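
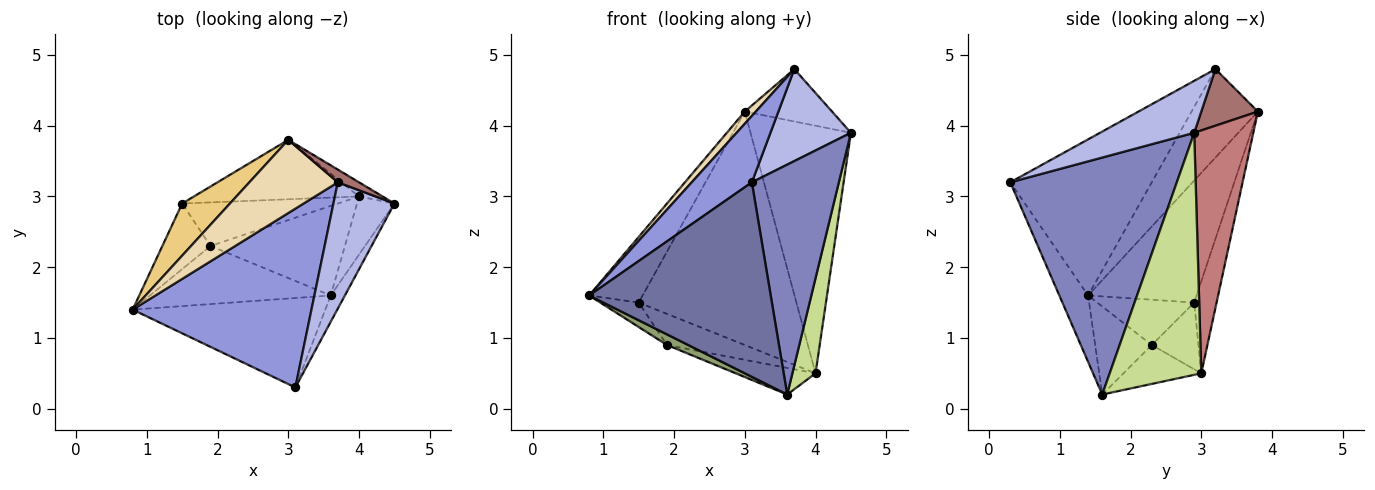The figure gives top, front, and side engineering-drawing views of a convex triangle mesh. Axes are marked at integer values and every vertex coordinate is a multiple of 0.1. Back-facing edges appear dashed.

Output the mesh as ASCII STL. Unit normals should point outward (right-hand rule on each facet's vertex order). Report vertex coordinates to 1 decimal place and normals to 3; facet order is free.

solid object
 facet normal -0.142 -0.899 -0.413
  outer loop
   vertex 3.6 1.6 0.2
   vertex 3.1 0.3 3.2
   vertex 0.8 1.4 1.6
  endloop
 endfacet
 facet normal 0.885 -0.462 -0.053
  outer loop
   vertex 3.6 1.6 0.2
   vertex 4.5 2.9 3.9
   vertex 3.1 0.3 3.2
  endloop
 endfacet
 facet normal -0.633 -0.269 0.725
  outer loop
   vertex 3.7 3.2 4.8
   vertex 0.8 1.4 1.6
   vertex 3.1 0.3 3.2
  endloop
 endfacet
 facet normal 0.567 -0.485 0.666
  outer loop
   vertex 3.7 3.2 4.8
   vertex 3.1 0.3 3.2
   vertex 4.5 2.9 3.9
  endloop
 endfacet
 facet normal -0.432 -0.162 -0.887
  outer loop
   vertex 1.9 2.3 0.9
   vertex 3.6 1.6 0.2
   vertex 0.8 1.4 1.6
  endloop
 endfacet
 facet normal -0.661 0.262 -0.703
  outer loop
   vertex 1.9 2.3 0.9
   vertex 0.8 1.4 1.6
   vertex 1.5 2.9 1.5
  endloop
 endfacet
 facet normal 0.959 -0.242 -0.148
  outer loop
   vertex 4.0 3.0 0.5
   vertex 4.5 2.9 3.9
   vertex 3.6 1.6 0.2
  endloop
 endfacet
 facet normal -0.267 0.274 -0.924
  outer loop
   vertex 4.0 3.0 0.5
   vertex 3.6 1.6 0.2
   vertex 1.9 2.3 0.9
  endloop
 endfacet
 facet normal -0.329 0.549 -0.768
  outer loop
   vertex 4.0 3.0 0.5
   vertex 1.9 2.3 0.9
   vertex 1.5 2.9 1.5
  endloop
 endfacet
 facet normal -0.136 0.960 -0.244
  outer loop
   vertex 3.0 3.8 4.2
   vertex 4.0 3.0 0.5
   vertex 1.5 2.9 1.5
  endloop
 endfacet
 facet normal -0.846 0.417 0.331
  outer loop
   vertex 3.0 3.8 4.2
   vertex 1.5 2.9 1.5
   vertex 0.8 1.4 1.6
  endloop
 endfacet
 facet normal -0.702 -0.117 0.702
  outer loop
   vertex 3.0 3.8 4.2
   vertex 0.8 1.4 1.6
   vertex 3.7 3.2 4.8
  endloop
 endfacet
 facet normal 0.533 0.822 0.200
  outer loop
   vertex 3.0 3.8 4.2
   vertex 3.7 3.2 4.8
   vertex 4.5 2.9 3.9
  endloop
 endfacet
 facet normal 0.507 0.861 -0.049
  outer loop
   vertex 3.0 3.8 4.2
   vertex 4.5 2.9 3.9
   vertex 4.0 3.0 0.5
  endloop
 endfacet
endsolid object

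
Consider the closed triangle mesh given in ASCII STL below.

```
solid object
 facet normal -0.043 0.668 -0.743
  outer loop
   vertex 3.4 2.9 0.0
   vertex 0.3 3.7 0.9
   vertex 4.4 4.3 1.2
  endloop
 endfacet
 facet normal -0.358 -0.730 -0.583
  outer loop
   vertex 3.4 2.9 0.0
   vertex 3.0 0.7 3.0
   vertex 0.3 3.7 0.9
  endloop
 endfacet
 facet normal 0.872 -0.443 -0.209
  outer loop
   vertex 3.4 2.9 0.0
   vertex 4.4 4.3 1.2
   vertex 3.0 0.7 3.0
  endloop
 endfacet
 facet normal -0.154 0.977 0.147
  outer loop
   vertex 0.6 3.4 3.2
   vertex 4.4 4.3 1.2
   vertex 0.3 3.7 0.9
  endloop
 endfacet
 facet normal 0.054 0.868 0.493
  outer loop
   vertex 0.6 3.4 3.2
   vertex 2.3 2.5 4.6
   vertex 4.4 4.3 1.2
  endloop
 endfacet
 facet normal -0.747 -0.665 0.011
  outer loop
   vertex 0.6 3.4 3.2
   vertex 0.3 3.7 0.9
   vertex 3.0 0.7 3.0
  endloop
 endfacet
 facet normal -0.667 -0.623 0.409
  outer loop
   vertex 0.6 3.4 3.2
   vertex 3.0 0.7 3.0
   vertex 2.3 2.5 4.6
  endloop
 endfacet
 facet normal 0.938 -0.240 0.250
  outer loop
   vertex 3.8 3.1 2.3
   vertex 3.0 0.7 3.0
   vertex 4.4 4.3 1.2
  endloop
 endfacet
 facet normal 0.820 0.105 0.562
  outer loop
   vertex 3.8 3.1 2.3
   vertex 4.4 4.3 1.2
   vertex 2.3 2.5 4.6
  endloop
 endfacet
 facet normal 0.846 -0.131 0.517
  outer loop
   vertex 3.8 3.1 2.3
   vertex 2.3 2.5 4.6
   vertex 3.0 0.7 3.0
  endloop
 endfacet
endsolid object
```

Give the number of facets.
10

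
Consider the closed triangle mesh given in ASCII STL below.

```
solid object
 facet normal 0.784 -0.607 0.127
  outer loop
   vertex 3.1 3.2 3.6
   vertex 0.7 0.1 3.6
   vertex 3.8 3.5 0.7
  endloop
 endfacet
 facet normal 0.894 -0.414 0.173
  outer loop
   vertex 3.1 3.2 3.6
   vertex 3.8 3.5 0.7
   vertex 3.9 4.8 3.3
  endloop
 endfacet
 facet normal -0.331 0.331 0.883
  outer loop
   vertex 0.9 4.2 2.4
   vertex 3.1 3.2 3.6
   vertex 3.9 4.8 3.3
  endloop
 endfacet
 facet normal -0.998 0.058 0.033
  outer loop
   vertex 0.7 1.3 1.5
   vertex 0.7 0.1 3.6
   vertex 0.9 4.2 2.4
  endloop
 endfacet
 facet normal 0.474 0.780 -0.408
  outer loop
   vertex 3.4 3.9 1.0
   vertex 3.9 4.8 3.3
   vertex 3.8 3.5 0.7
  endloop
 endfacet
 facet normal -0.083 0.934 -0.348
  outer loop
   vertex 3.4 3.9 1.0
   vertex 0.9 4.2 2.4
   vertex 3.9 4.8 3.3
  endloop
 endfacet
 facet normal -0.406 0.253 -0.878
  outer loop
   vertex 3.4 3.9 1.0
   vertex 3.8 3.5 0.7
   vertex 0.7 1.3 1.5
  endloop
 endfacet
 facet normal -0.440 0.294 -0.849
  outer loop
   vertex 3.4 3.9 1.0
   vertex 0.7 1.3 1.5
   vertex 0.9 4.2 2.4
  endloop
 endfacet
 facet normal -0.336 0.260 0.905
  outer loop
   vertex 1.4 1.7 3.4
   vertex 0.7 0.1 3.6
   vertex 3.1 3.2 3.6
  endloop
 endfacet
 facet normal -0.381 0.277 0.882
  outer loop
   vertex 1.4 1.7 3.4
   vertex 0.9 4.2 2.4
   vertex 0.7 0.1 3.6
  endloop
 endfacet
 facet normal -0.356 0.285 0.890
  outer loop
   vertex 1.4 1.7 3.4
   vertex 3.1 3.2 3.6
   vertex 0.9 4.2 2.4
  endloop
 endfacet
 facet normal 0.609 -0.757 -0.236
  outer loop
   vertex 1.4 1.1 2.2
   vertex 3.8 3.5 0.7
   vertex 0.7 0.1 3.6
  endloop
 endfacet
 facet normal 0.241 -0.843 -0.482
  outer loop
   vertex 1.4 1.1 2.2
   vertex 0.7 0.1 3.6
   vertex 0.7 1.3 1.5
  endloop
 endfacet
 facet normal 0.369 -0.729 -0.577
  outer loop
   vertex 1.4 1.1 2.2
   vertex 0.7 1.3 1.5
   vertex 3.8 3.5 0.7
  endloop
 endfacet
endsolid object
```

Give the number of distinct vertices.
9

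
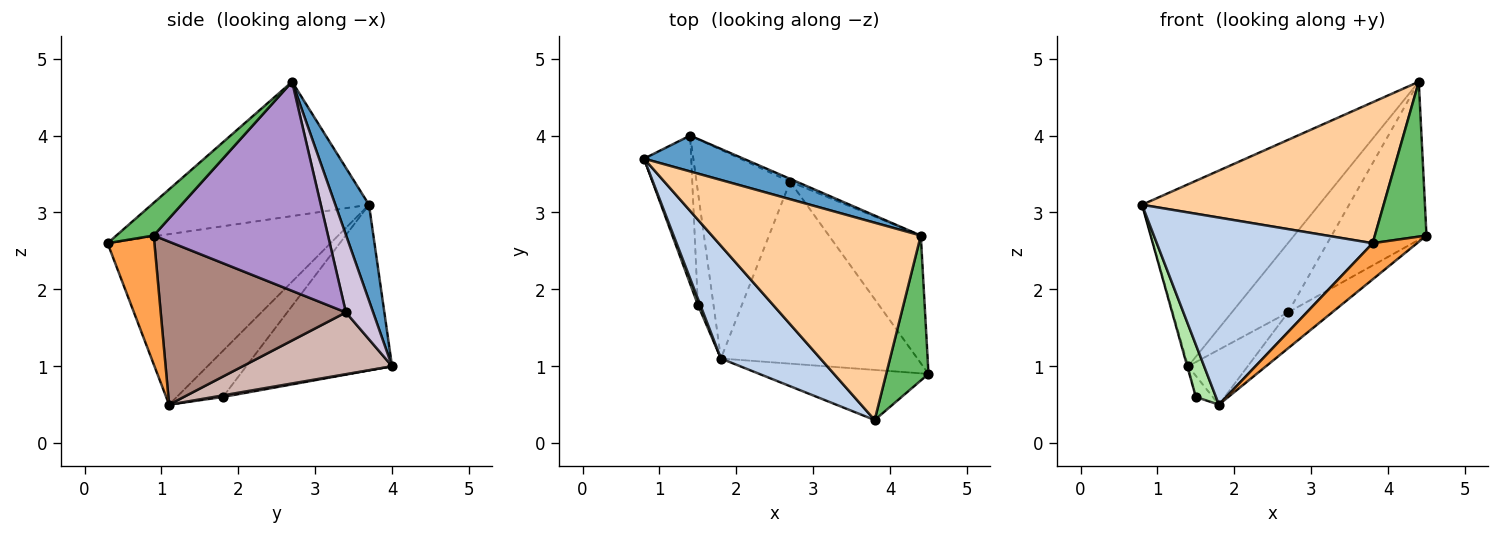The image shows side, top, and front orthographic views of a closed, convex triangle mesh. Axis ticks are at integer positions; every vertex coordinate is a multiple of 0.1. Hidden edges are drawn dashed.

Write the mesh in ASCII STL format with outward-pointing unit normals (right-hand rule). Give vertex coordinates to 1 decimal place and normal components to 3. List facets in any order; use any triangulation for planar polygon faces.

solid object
 facet normal 0.183 0.964 0.190
  outer loop
   vertex 4.4 2.7 4.7
   vertex 1.4 4.0 1.0
   vertex 0.8 3.7 3.1
  endloop
 endfacet
 facet normal -0.663 -0.641 0.387
  outer loop
   vertex 3.8 0.3 2.6
   vertex 0.8 3.7 3.1
   vertex 1.8 1.1 0.5
  endloop
 endfacet
 facet normal 0.525 -0.498 -0.690
  outer loop
   vertex 3.8 0.3 2.6
   vertex 1.8 1.1 0.5
   vertex 4.5 0.9 2.7
  endloop
 endfacet
 facet normal -0.464 -0.515 0.721
  outer loop
   vertex 3.8 0.3 2.6
   vertex 4.4 2.7 4.7
   vertex 0.8 3.7 3.1
  endloop
 endfacet
 facet normal 0.467 -0.646 0.604
  outer loop
   vertex 3.8 0.3 2.6
   vertex 4.5 0.9 2.7
   vertex 4.4 2.7 4.7
  endloop
 endfacet
 facet normal -0.916 -0.399 0.047
  outer loop
   vertex 1.5 1.8 0.6
   vertex 1.8 1.1 0.5
   vertex 0.8 3.7 3.1
  endloop
 endfacet
 facet normal -0.962 0.006 -0.274
  outer loop
   vertex 1.5 1.8 0.6
   vertex 0.8 3.7 3.1
   vertex 1.4 4.0 1.0
  endloop
 endfacet
 facet normal 0.099 0.182 -0.978
  outer loop
   vertex 1.5 1.8 0.6
   vertex 1.4 4.0 1.0
   vertex 1.8 1.1 0.5
  endloop
 endfacet
 facet normal 0.819 0.446 -0.360
  outer loop
   vertex 2.7 3.4 1.7
   vertex 4.4 2.7 4.7
   vertex 4.5 0.9 2.7
  endloop
 endfacet
 facet normal 0.435 0.900 -0.037
  outer loop
   vertex 2.7 3.4 1.7
   vertex 1.4 4.0 1.0
   vertex 4.4 2.7 4.7
  endloop
 endfacet
 facet normal 0.631 0.150 -0.761
  outer loop
   vertex 2.7 3.4 1.7
   vertex 4.5 0.9 2.7
   vertex 1.8 1.1 0.5
  endloop
 endfacet
 facet normal 0.538 0.215 -0.815
  outer loop
   vertex 2.7 3.4 1.7
   vertex 1.8 1.1 0.5
   vertex 1.4 4.0 1.0
  endloop
 endfacet
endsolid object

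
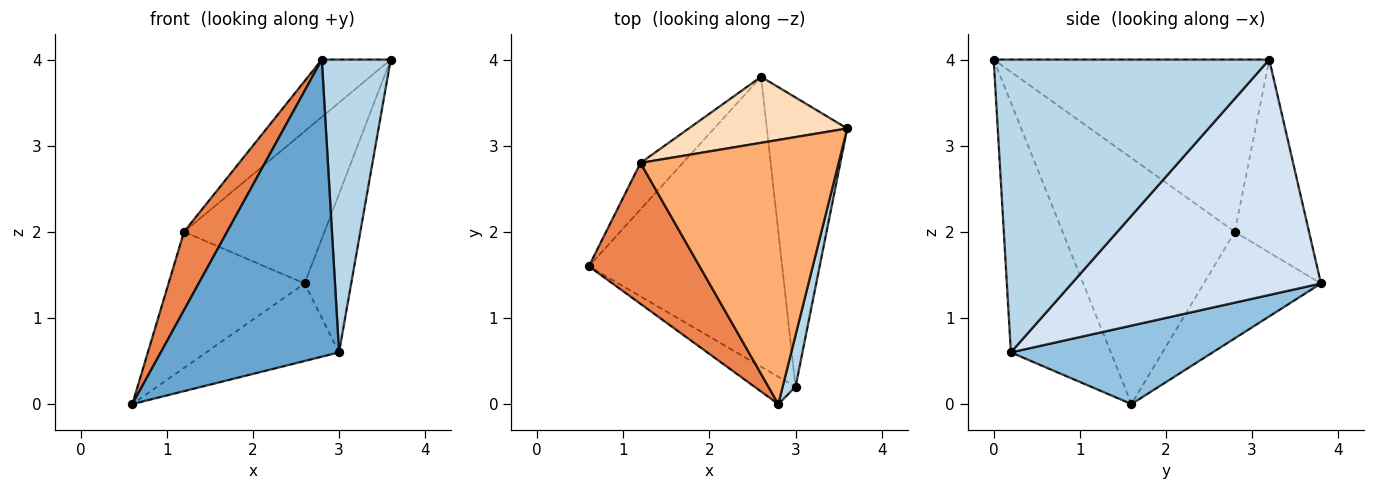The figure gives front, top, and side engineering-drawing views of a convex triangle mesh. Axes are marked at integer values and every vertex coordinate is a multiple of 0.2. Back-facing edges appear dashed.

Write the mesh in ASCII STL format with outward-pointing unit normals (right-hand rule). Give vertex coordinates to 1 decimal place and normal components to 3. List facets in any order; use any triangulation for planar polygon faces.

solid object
 facet normal -0.487 -0.870 -0.080
  outer loop
   vertex 3.0 0.2 0.6
   vertex 2.8 0.0 4.0
   vertex 0.6 1.6 0.0
  endloop
 endfacet
 facet normal 0.365 0.240 -0.899
  outer loop
   vertex 3.0 0.2 0.6
   vertex 0.6 1.6 0.0
   vertex 2.6 3.8 1.4
  endloop
 endfacet
 facet normal 0.969 -0.242 0.043
  outer loop
   vertex 3.0 0.2 0.6
   vertex 3.6 3.2 4.0
   vertex 2.8 0.0 4.0
  endloop
 endfacet
 facet normal 0.932 0.174 -0.318
  outer loop
   vertex 3.0 0.2 0.6
   vertex 2.6 3.8 1.4
   vertex 3.6 3.2 4.0
  endloop
 endfacet
 facet normal -0.889 -0.222 0.400
  outer loop
   vertex 1.2 2.8 2.0
   vertex 0.6 1.6 0.0
   vertex 2.8 0.0 4.0
  endloop
 endfacet
 facet normal -0.648 0.162 0.745
  outer loop
   vertex 1.2 2.8 2.0
   vertex 2.8 0.0 4.0
   vertex 3.6 3.2 4.0
  endloop
 endfacet
 facet normal -0.632 0.734 -0.251
  outer loop
   vertex 1.2 2.8 2.0
   vertex 2.6 3.8 1.4
   vertex 0.6 1.6 0.0
  endloop
 endfacet
 facet normal -0.436 0.826 0.358
  outer loop
   vertex 1.2 2.8 2.0
   vertex 3.6 3.2 4.0
   vertex 2.6 3.8 1.4
  endloop
 endfacet
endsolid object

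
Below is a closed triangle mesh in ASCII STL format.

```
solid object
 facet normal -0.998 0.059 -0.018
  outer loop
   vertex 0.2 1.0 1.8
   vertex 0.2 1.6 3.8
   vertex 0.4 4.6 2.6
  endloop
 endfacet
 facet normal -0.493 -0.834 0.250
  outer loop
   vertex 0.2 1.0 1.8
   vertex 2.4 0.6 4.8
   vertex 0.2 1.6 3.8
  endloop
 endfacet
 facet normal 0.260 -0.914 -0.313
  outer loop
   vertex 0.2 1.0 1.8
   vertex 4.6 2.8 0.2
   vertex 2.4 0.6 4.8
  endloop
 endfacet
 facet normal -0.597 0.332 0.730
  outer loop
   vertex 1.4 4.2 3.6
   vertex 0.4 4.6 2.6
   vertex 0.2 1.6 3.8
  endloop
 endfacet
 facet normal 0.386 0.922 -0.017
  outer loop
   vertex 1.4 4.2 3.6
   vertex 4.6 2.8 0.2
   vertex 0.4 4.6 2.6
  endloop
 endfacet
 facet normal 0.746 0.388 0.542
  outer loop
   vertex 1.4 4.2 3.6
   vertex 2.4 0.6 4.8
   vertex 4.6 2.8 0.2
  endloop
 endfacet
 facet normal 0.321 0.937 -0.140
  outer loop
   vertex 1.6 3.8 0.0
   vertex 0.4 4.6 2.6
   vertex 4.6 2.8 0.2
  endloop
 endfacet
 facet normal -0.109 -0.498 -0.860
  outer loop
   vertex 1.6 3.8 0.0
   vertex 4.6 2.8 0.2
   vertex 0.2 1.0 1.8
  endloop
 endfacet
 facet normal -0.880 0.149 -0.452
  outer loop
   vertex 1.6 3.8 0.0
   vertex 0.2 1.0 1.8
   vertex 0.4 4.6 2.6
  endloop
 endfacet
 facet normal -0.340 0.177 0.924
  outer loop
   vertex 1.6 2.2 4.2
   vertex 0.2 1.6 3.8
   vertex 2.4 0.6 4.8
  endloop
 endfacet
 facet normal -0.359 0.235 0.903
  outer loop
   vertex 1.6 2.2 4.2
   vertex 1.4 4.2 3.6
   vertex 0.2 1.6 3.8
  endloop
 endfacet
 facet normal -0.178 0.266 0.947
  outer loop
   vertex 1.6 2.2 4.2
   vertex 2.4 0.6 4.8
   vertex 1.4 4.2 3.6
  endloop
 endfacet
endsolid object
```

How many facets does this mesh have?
12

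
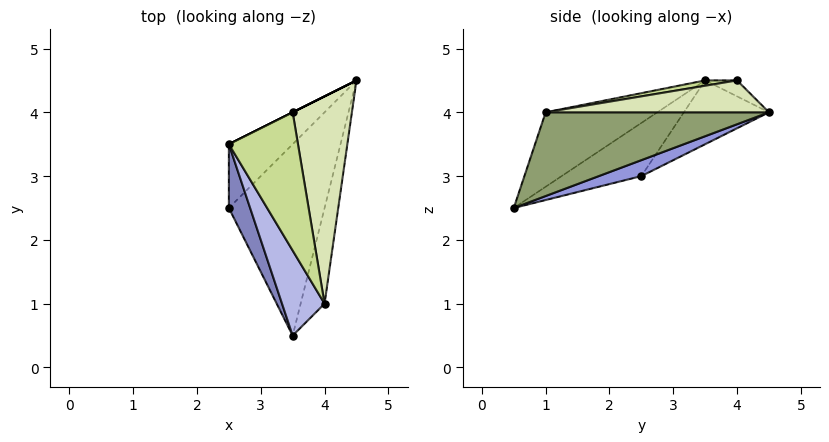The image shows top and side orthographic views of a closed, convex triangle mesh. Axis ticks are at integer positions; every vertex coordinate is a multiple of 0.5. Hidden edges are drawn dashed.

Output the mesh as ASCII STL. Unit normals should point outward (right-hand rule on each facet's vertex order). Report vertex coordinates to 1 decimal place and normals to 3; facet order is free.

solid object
 facet normal -0.485 0.728 -0.485
  outer loop
   vertex 2.5 2.5 3.0
   vertex 2.5 3.5 4.5
   vertex 4.5 4.5 4.0
  endloop
 endfacet
 facet normal -0.811 -0.487 0.324
  outer loop
   vertex 2.5 2.5 3.0
   vertex 3.5 0.5 2.5
   vertex 2.5 3.5 4.5
  endloop
 endfacet
 facet normal 0.156 0.312 -0.937
  outer loop
   vertex 2.5 2.5 3.0
   vertex 4.5 4.5 4.0
   vertex 3.5 0.5 2.5
  endloop
 endfacet
 facet normal -0.738 -0.527 0.422
  outer loop
   vertex 4.0 1.0 4.0
   vertex 2.5 3.5 4.5
   vertex 3.5 0.5 2.5
  endloop
 endfacet
 facet normal 0.953 -0.136 -0.272
  outer loop
   vertex 4.0 1.0 4.0
   vertex 3.5 0.5 2.5
   vertex 4.5 4.5 4.0
  endloop
 endfacet
 facet normal -0.447 0.894 0.000
  outer loop
   vertex 3.5 4.0 4.5
   vertex 4.5 4.5 4.0
   vertex 2.5 3.5 4.5
  endloop
 endfacet
 facet normal 0.076 -0.152 0.986
  outer loop
   vertex 3.5 4.0 4.5
   vertex 2.5 3.5 4.5
   vertex 4.0 1.0 4.0
  endloop
 endfacet
 facet normal 0.473 -0.068 0.878
  outer loop
   vertex 3.5 4.0 4.5
   vertex 4.0 1.0 4.0
   vertex 4.5 4.5 4.0
  endloop
 endfacet
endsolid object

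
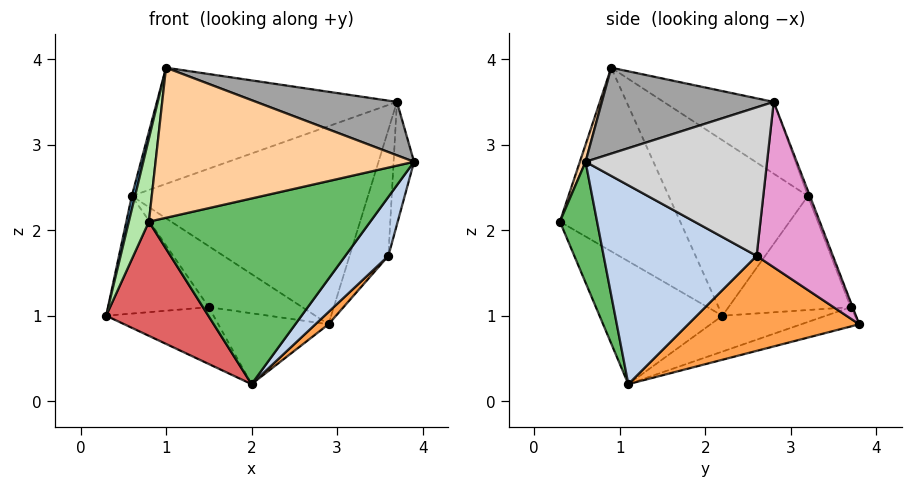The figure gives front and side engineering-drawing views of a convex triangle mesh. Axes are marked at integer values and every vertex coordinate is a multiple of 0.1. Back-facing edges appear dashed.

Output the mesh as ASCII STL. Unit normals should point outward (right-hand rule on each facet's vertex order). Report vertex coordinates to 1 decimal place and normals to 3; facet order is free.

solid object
 facet normal -0.974 -0.023 0.225
  outer loop
   vertex 0.6 3.2 2.4
   vertex 0.3 2.2 1.0
   vertex 1.0 0.9 3.9
  endloop
 endfacet
 facet normal 0.768 -0.216 -0.603
  outer loop
   vertex 3.6 2.6 1.7
   vertex 3.9 0.6 2.8
   vertex 2.0 1.1 0.2
  endloop
 endfacet
 facet normal 0.710 -0.054 -0.703
  outer loop
   vertex 3.6 2.6 1.7
   vertex 2.0 1.1 0.2
   vertex 2.9 3.8 0.9
  endloop
 endfacet
 facet normal 0.021 -0.949 0.314
  outer loop
   vertex 0.8 0.3 2.1
   vertex 3.9 0.6 2.8
   vertex 1.0 0.9 3.9
  endloop
 endfacet
 facet normal 0.158 -0.942 -0.297
  outer loop
   vertex 0.8 0.3 2.1
   vertex 2.0 1.1 0.2
   vertex 3.9 0.6 2.8
  endloop
 endfacet
 facet normal -0.973 -0.162 0.162
  outer loop
   vertex 0.8 0.3 2.1
   vertex 1.0 0.9 3.9
   vertex 0.3 2.2 1.0
  endloop
 endfacet
 facet normal -0.614 -0.510 -0.602
  outer loop
   vertex 0.8 0.3 2.1
   vertex 0.3 2.2 1.0
   vertex 2.0 1.1 0.2
  endloop
 endfacet
 facet normal -0.741 0.611 -0.278
  outer loop
   vertex 1.5 3.7 1.1
   vertex 0.3 2.2 1.0
   vertex 0.6 3.2 2.4
  endloop
 endfacet
 facet normal -0.017 0.937 0.349
  outer loop
   vertex 1.5 3.7 1.1
   vertex 0.6 3.2 2.4
   vertex 2.9 3.8 0.9
  endloop
 endfacet
 facet normal -0.261 0.271 -0.927
  outer loop
   vertex 1.5 3.7 1.1
   vertex 2.0 1.1 0.2
   vertex 0.3 2.2 1.0
  endloop
 endfacet
 facet normal -0.156 0.296 -0.942
  outer loop
   vertex 1.5 3.7 1.1
   vertex 2.9 3.8 0.9
   vertex 2.0 1.1 0.2
  endloop
 endfacet
 facet normal -0.008 0.933 0.361
  outer loop
   vertex 3.7 2.8 3.5
   vertex 2.9 3.8 0.9
   vertex 0.6 3.2 2.4
  endloop
 endfacet
 facet normal 0.887 0.451 -0.099
  outer loop
   vertex 3.7 2.8 3.5
   vertex 3.6 2.6 1.7
   vertex 2.9 3.8 0.9
  endloop
 endfacet
 facet normal -0.231 0.503 0.833
  outer loop
   vertex 3.7 2.8 3.5
   vertex 0.6 3.2 2.4
   vertex 1.0 0.9 3.9
  endloop
 endfacet
 facet normal 0.319 -0.261 0.911
  outer loop
   vertex 3.7 2.8 3.5
   vertex 1.0 0.9 3.9
   vertex 3.9 0.6 2.8
  endloop
 endfacet
 facet normal 0.991 0.112 -0.067
  outer loop
   vertex 3.7 2.8 3.5
   vertex 3.9 0.6 2.8
   vertex 3.6 2.6 1.7
  endloop
 endfacet
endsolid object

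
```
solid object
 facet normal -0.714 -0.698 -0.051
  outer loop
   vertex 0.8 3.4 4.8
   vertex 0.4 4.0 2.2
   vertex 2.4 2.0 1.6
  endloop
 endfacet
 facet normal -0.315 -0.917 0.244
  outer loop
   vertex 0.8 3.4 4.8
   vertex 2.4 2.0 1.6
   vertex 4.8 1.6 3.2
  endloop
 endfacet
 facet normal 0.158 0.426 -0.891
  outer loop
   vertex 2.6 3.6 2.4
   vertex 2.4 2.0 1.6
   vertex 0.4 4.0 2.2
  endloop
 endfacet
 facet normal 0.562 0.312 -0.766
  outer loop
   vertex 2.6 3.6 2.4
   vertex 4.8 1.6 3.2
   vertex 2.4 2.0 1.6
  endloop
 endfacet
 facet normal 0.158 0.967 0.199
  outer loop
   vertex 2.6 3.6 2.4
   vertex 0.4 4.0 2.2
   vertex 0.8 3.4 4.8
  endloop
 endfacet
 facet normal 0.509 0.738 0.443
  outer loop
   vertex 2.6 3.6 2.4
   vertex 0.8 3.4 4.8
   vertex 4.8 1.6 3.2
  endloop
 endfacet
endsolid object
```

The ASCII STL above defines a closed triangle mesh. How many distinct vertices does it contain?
5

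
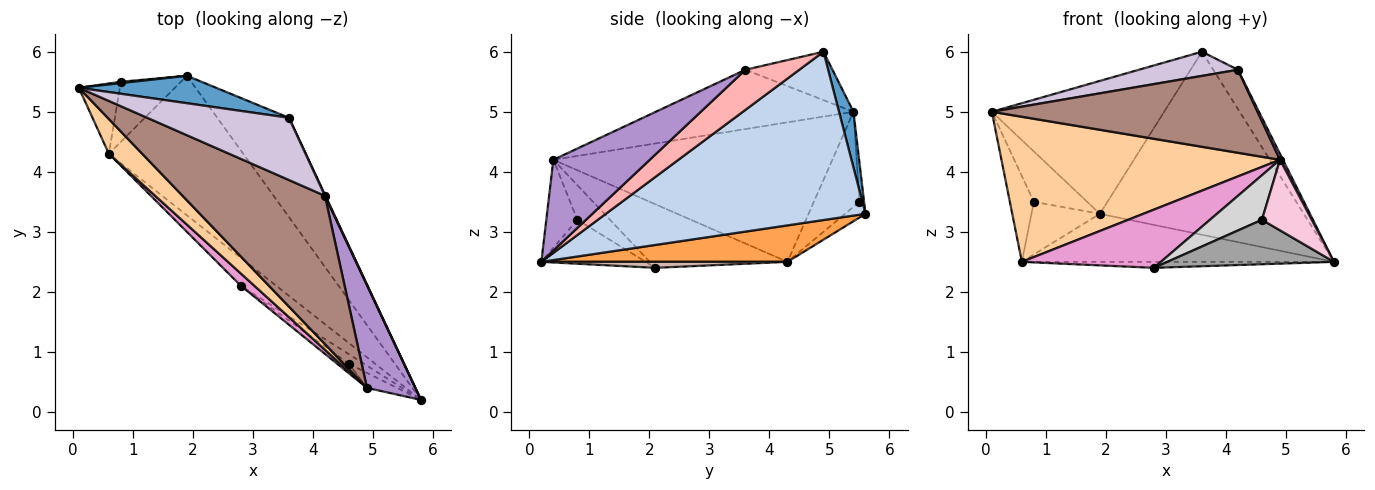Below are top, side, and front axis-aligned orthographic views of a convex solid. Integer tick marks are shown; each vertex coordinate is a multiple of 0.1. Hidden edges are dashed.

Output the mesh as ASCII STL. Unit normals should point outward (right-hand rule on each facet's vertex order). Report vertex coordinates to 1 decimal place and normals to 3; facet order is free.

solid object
 facet normal 0.082 0.976 0.202
  outer loop
   vertex 1.9 5.6 3.3
   vertex 0.1 5.4 5.0
   vertex 3.6 4.9 6.0
  endloop
 endfacet
 facet normal 0.746 0.586 -0.318
  outer loop
   vertex 1.9 5.6 3.3
   vertex 3.6 4.9 6.0
   vertex 5.8 0.2 2.5
  endloop
 endfacet
 facet normal 0.248 0.315 -0.916
  outer loop
   vertex 0.6 4.3 2.5
   vertex 1.9 5.6 3.3
   vertex 5.8 0.2 2.5
  endloop
 endfacet
 facet normal -0.698 -0.697 0.167
  outer loop
   vertex 4.9 0.4 4.2
   vertex 0.1 5.4 5.0
   vertex 0.6 4.3 2.5
  endloop
 endfacet
 facet normal -0.086 0.996 0.026
  outer loop
   vertex 0.8 5.5 3.5
   vertex 0.1 5.4 5.0
   vertex 1.9 5.6 3.3
  endloop
 endfacet
 facet normal -0.827 0.435 -0.357
  outer loop
   vertex 0.8 5.5 3.5
   vertex 0.6 4.3 2.5
   vertex 0.1 5.4 5.0
  endloop
 endfacet
 facet normal -0.193 0.647 -0.738
  outer loop
   vertex 0.8 5.5 3.5
   vertex 1.9 5.6 3.3
   vertex 0.6 4.3 2.5
  endloop
 endfacet
 facet normal 0.909 0.417 0.012
  outer loop
   vertex 4.2 3.6 5.7
   vertex 5.8 0.2 2.5
   vertex 3.6 4.9 6.0
  endloop
 endfacet
 facet normal 0.882 -0.027 0.470
  outer loop
   vertex 4.2 3.6 5.7
   vertex 4.9 0.4 4.2
   vertex 5.8 0.2 2.5
  endloop
 endfacet
 facet normal -0.303 -0.345 0.888
  outer loop
   vertex 4.2 3.6 5.7
   vertex 3.6 4.9 6.0
   vertex 0.1 5.4 5.0
  endloop
 endfacet
 facet normal -0.342 -0.459 0.820
  outer loop
   vertex 4.2 3.6 5.7
   vertex 0.1 5.4 5.0
   vertex 4.9 0.4 4.2
  endloop
 endfacet
 facet normal 0.163 0.207 -0.965
  outer loop
   vertex 2.8 2.1 2.4
   vertex 0.6 4.3 2.5
   vertex 5.8 0.2 2.5
  endloop
 endfacet
 facet normal -0.696 -0.703 0.148
  outer loop
   vertex 2.8 2.1 2.4
   vertex 4.9 0.4 4.2
   vertex 0.6 4.3 2.5
  endloop
 endfacet
 facet normal -0.521 -0.835 -0.178
  outer loop
   vertex 4.6 0.8 3.2
   vertex 5.8 0.2 2.5
   vertex 4.9 0.4 4.2
  endloop
 endfacet
 facet normal -0.522 -0.834 -0.180
  outer loop
   vertex 4.6 0.8 3.2
   vertex 2.8 2.1 2.4
   vertex 5.8 0.2 2.5
  endloop
 endfacet
 facet normal -0.524 -0.834 -0.176
  outer loop
   vertex 4.6 0.8 3.2
   vertex 4.9 0.4 4.2
   vertex 2.8 2.1 2.4
  endloop
 endfacet
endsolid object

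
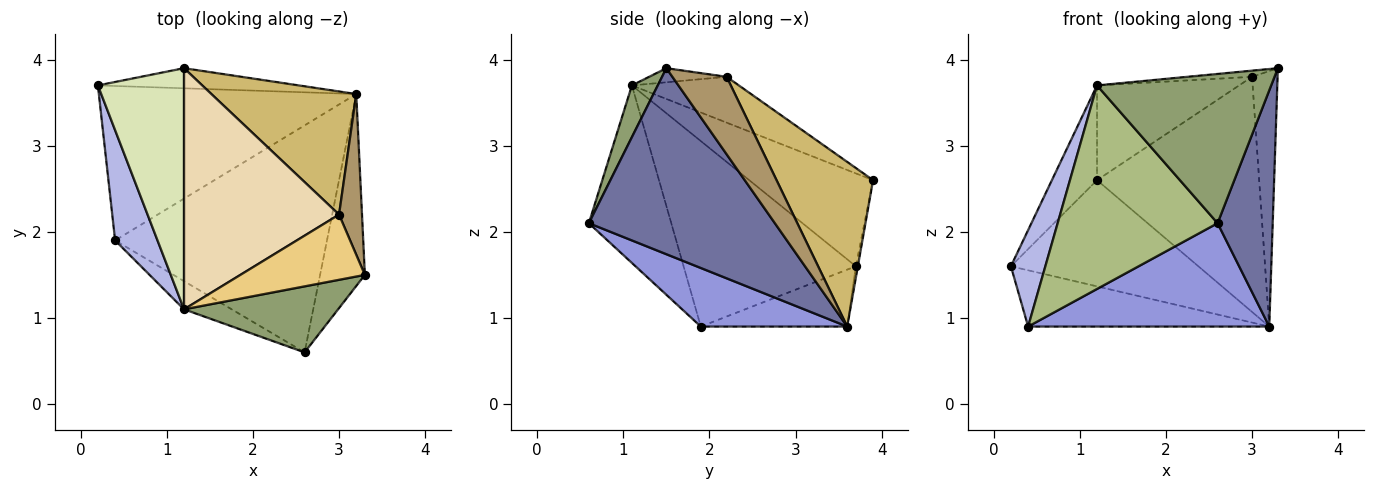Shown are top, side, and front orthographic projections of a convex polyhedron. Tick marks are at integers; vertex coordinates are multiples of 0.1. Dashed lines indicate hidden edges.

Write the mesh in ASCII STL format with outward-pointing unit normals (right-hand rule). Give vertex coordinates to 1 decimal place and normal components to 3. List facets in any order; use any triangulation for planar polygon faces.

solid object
 facet normal 0.934 -0.277 -0.225
  outer loop
   vertex 3.2 3.6 0.9
   vertex 3.3 1.5 3.9
   vertex 2.6 0.6 2.1
  endloop
 endfacet
 facet normal -0.203 0.335 -0.920
  outer loop
   vertex 3.2 3.6 0.9
   vertex 0.4 1.9 0.9
   vertex 0.2 3.7 1.6
  endloop
 endfacet
 facet normal 0.244 -0.402 -0.883
  outer loop
   vertex 3.2 3.6 0.9
   vertex 2.6 0.6 2.1
   vertex 0.4 1.9 0.9
  endloop
 endfacet
 facet normal -0.957 -0.191 0.219
  outer loop
   vertex 1.2 1.1 3.7
   vertex 0.2 3.7 1.6
   vertex 0.4 1.9 0.9
  endloop
 endfacet
 facet normal 0.134 -0.906 0.401
  outer loop
   vertex 1.2 1.1 3.7
   vertex 2.6 0.6 2.1
   vertex 3.3 1.5 3.9
  endloop
 endfacet
 facet normal -0.455 -0.882 -0.122
  outer loop
   vertex 1.2 1.1 3.7
   vertex 0.4 1.9 0.9
   vertex 2.6 0.6 2.1
  endloop
 endfacet
 facet normal -0.011 0.983 -0.186
  outer loop
   vertex 1.2 3.9 2.6
   vertex 3.2 3.6 0.9
   vertex 0.2 3.7 1.6
  endloop
 endfacet
 facet normal -0.708 0.258 0.657
  outer loop
   vertex 1.2 3.9 2.6
   vertex 0.2 3.7 1.6
   vertex 1.2 1.1 3.7
  endloop
 endfacet
 facet normal 0.874 0.411 0.259
  outer loop
   vertex 3.0 2.2 3.8
   vertex 3.3 1.5 3.9
   vertex 3.2 3.6 0.9
  endloop
 endfacet
 facet normal 0.466 0.784 0.410
  outer loop
   vertex 3.0 2.2 3.8
   vertex 3.2 3.6 0.9
   vertex 1.2 3.9 2.6
  endloop
 endfacet
 facet normal -0.112 0.093 0.989
  outer loop
   vertex 3.0 2.2 3.8
   vertex 1.2 1.1 3.7
   vertex 3.3 1.5 3.9
  endloop
 endfacet
 facet normal -0.265 0.353 0.897
  outer loop
   vertex 3.0 2.2 3.8
   vertex 1.2 3.9 2.6
   vertex 1.2 1.1 3.7
  endloop
 endfacet
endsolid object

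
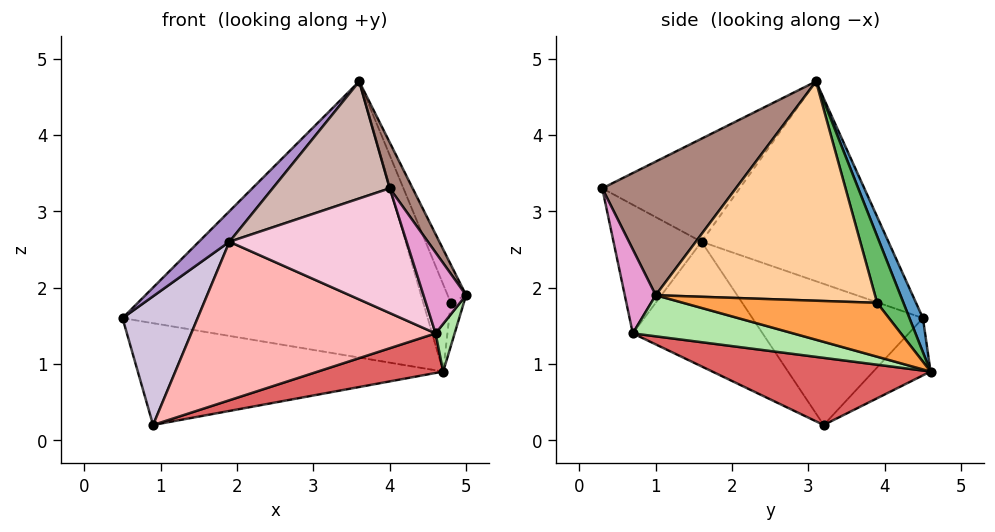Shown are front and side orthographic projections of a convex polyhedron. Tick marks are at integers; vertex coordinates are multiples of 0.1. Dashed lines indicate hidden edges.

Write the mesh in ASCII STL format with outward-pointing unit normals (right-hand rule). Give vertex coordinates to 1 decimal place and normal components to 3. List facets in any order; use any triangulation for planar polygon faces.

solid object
 facet normal 0.041 0.925 0.377
  outer loop
   vertex 3.6 3.1 4.7
   vertex 4.7 4.6 0.9
   vertex 0.5 4.5 1.6
  endloop
 endfacet
 facet normal -0.133 0.707 -0.695
  outer loop
   vertex 0.9 3.2 0.2
   vertex 0.5 4.5 1.6
   vertex 4.7 4.6 0.9
  endloop
 endfacet
 facet normal 0.996 0.067 -0.059
  outer loop
   vertex 4.8 3.9 1.8
   vertex 5.0 1.0 1.9
   vertex 4.7 4.6 0.9
  endloop
 endfacet
 facet normal 0.914 0.077 0.399
  outer loop
   vertex 4.8 3.9 1.8
   vertex 3.6 3.1 4.7
   vertex 5.0 1.0 1.9
  endloop
 endfacet
 facet normal 0.622 0.650 0.437
  outer loop
   vertex 4.8 3.9 1.8
   vertex 4.7 4.6 0.9
   vertex 3.6 3.1 4.7
  endloop
 endfacet
 facet normal 0.805 -0.096 -0.586
  outer loop
   vertex 4.6 0.7 1.4
   vertex 4.7 4.6 0.9
   vertex 5.0 1.0 1.9
  endloop
 endfacet
 facet normal 0.226 -0.130 -0.966
  outer loop
   vertex 4.6 0.7 1.4
   vertex 0.9 3.2 0.2
   vertex 4.7 4.6 0.9
  endloop
 endfacet
 facet normal -0.437 -0.822 -0.366
  outer loop
   vertex 1.9 1.6 2.6
   vertex 0.9 3.2 0.2
   vertex 4.6 0.7 1.4
  endloop
 endfacet
 facet normal -0.728 -0.119 0.675
  outer loop
   vertex 1.9 1.6 2.6
   vertex 3.6 3.1 4.7
   vertex 0.5 4.5 1.6
  endloop
 endfacet
 facet normal -0.909 -0.400 0.112
  outer loop
   vertex 1.9 1.6 2.6
   vertex 0.5 4.5 1.6
   vertex 0.9 3.2 0.2
  endloop
 endfacet
 facet normal 0.838 -0.144 0.527
  outer loop
   vertex 4.0 0.3 3.3
   vertex 5.0 1.0 1.9
   vertex 3.6 3.1 4.7
  endloop
 endfacet
 facet normal -0.517 -0.441 0.734
  outer loop
   vertex 4.0 0.3 3.3
   vertex 3.6 3.1 4.7
   vertex 1.9 1.6 2.6
  endloop
 endfacet
 facet normal 0.588 -0.809 0.015
  outer loop
   vertex 4.0 0.3 3.3
   vertex 4.6 0.7 1.4
   vertex 5.0 1.0 1.9
  endloop
 endfacet
 facet normal -0.422 -0.851 -0.313
  outer loop
   vertex 4.0 0.3 3.3
   vertex 1.9 1.6 2.6
   vertex 4.6 0.7 1.4
  endloop
 endfacet
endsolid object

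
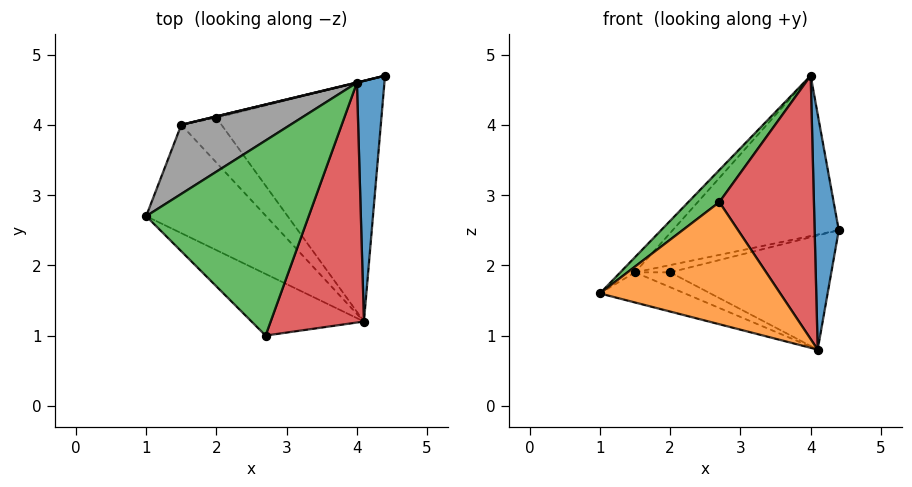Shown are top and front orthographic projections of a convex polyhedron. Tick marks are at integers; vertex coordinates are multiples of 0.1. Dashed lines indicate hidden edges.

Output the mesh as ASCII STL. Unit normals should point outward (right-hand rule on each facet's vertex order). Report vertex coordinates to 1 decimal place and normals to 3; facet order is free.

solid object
 facet normal 0.972 -0.165 0.169
  outer loop
   vertex 4.0 4.6 4.7
   vertex 4.1 1.2 0.8
   vertex 4.4 4.7 2.5
  endloop
 endfacet
 facet normal -0.481 -0.783 -0.395
  outer loop
   vertex 2.7 1.0 2.9
   vertex 1.0 2.7 1.6
   vertex 4.1 1.2 0.8
  endloop
 endfacet
 facet normal -0.676 -0.120 0.727
  outer loop
   vertex 2.7 1.0 2.9
   vertex 4.0 4.6 4.7
   vertex 1.0 2.7 1.6
  endloop
 endfacet
 facet normal 0.745 -0.494 0.449
  outer loop
   vertex 2.7 1.0 2.9
   vertex 4.1 1.2 0.8
   vertex 4.0 4.6 4.7
  endloop
 endfacet
 facet normal 0.118 0.426 -0.897
  outer loop
   vertex 2.0 4.1 1.9
   vertex 4.4 4.7 2.5
   vertex 4.1 1.2 0.8
  endloop
 endfacet
 facet normal -0.235 0.972 0.001
  outer loop
   vertex 1.5 4.0 1.9
   vertex 4.0 4.6 4.7
   vertex 4.4 4.7 2.5
  endloop
 endfacet
 facet normal -0.192 0.962 -0.192
  outer loop
   vertex 1.5 4.0 1.9
   vertex 4.4 4.7 2.5
   vertex 2.0 4.1 1.9
  endloop
 endfacet
 facet normal -0.753 0.142 0.642
  outer loop
   vertex 1.5 4.0 1.9
   vertex 1.0 2.7 1.6
   vertex 4.0 4.6 4.7
  endloop
 endfacet
 facet normal -0.118 0.266 -0.957
  outer loop
   vertex 1.5 4.0 1.9
   vertex 4.1 1.2 0.8
   vertex 1.0 2.7 1.6
  endloop
 endfacet
 facet normal -0.063 0.314 -0.947
  outer loop
   vertex 1.5 4.0 1.9
   vertex 2.0 4.1 1.9
   vertex 4.1 1.2 0.8
  endloop
 endfacet
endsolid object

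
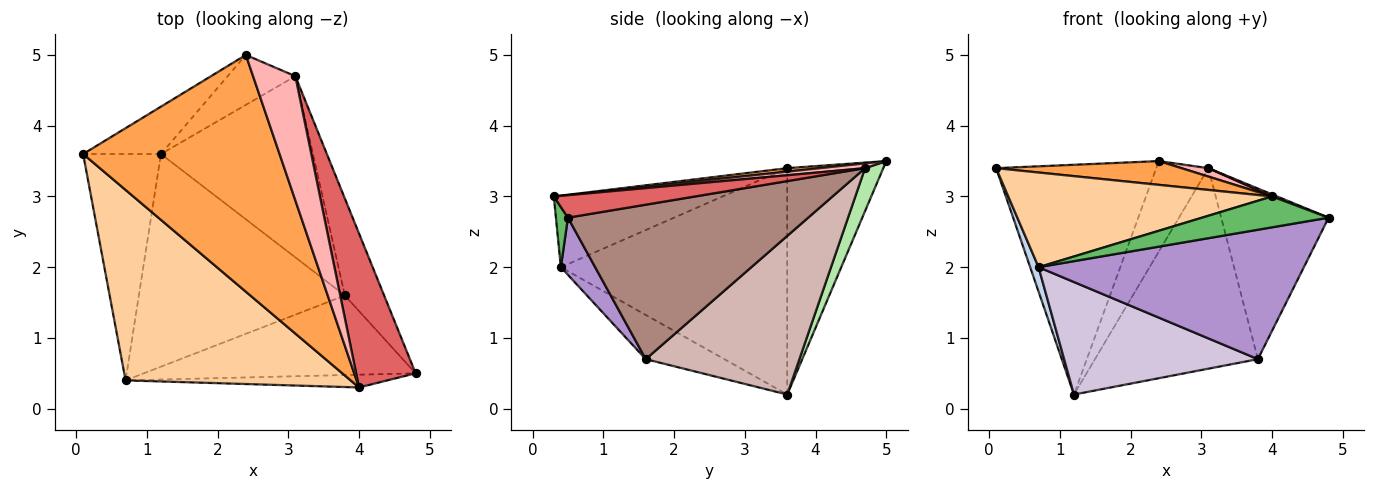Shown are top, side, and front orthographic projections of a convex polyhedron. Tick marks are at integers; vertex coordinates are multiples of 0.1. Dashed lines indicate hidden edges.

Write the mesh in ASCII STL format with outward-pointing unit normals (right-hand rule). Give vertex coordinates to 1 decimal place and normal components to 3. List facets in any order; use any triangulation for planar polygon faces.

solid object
 facet normal -0.506 0.844 -0.174
  outer loop
   vertex 1.2 3.6 0.2
   vertex 0.1 3.6 3.4
   vertex 2.4 5.0 3.5
  endloop
 endfacet
 facet normal -0.945 -0.035 -0.325
  outer loop
   vertex 0.7 0.4 2.0
   vertex 0.1 3.6 3.4
   vertex 1.2 3.6 0.2
  endloop
 endfacet
 facet normal 0.018 -0.100 0.995
  outer loop
   vertex 4.0 0.3 3.0
   vertex 2.4 5.0 3.5
   vertex 0.1 3.6 3.4
  endloop
 endfacet
 facet normal -0.274 -0.428 0.861
  outer loop
   vertex 4.0 0.3 3.0
   vertex 0.1 3.6 3.4
   vertex 0.7 0.4 2.0
  endloop
 endfacet
 facet normal 0.087 -0.921 -0.381
  outer loop
   vertex 4.0 0.3 3.0
   vertex 0.7 0.4 2.0
   vertex 4.8 0.5 2.7
  endloop
 endfacet
 facet normal 0.293 0.837 -0.462
  outer loop
   vertex 3.1 4.7 3.4
   vertex 1.2 3.6 0.2
   vertex 2.4 5.0 3.5
  endloop
 endfacet
 facet normal 0.354 -0.013 0.935
  outer loop
   vertex 3.1 4.7 3.4
   vertex 4.0 0.3 3.0
   vertex 4.8 0.5 2.7
  endloop
 endfacet
 facet normal 0.113 -0.067 0.991
  outer loop
   vertex 3.1 4.7 3.4
   vertex 2.4 5.0 3.5
   vertex 4.0 0.3 3.0
  endloop
 endfacet
 facet normal 0.110 -0.847 -0.521
  outer loop
   vertex 3.8 1.6 0.7
   vertex 4.8 0.5 2.7
   vertex 0.7 0.4 2.0
  endloop
 endfacet
 facet normal -0.186 -0.459 -0.868
  outer loop
   vertex 3.8 1.6 0.7
   vertex 0.7 0.4 2.0
   vertex 1.2 3.6 0.2
  endloop
 endfacet
 facet normal 0.889 0.398 -0.226
  outer loop
   vertex 3.8 1.6 0.7
   vertex 3.1 4.7 3.4
   vertex 4.8 0.5 2.7
  endloop
 endfacet
 facet normal 0.573 0.608 -0.549
  outer loop
   vertex 3.8 1.6 0.7
   vertex 1.2 3.6 0.2
   vertex 3.1 4.7 3.4
  endloop
 endfacet
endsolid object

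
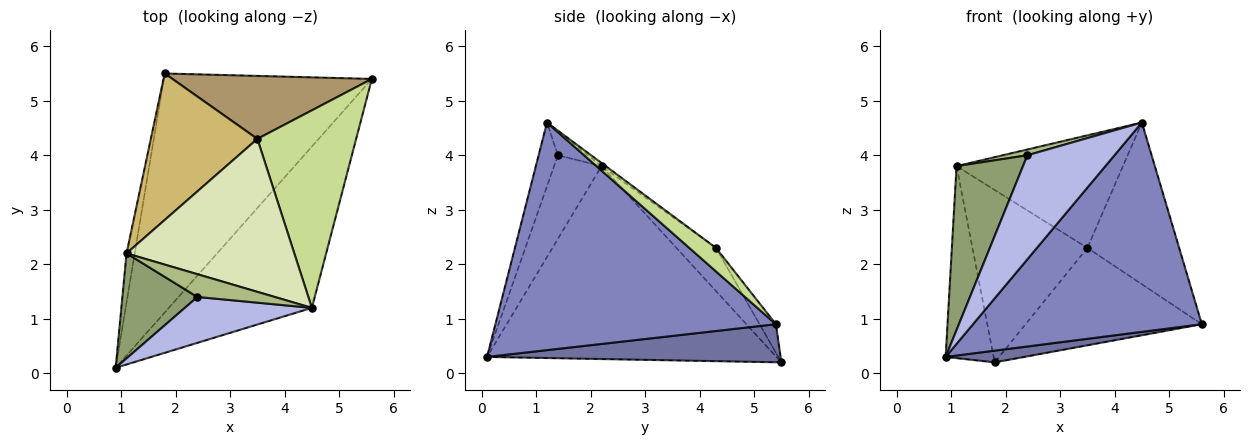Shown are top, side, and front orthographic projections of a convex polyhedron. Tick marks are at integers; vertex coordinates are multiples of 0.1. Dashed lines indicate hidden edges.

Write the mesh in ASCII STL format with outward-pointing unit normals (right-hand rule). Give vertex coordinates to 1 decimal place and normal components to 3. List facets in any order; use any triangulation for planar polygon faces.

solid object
 facet normal 0.180 -0.048 -0.983
  outer loop
   vertex 1.8 5.5 0.2
   vertex 5.6 5.4 0.9
   vertex 0.9 0.1 0.3
  endloop
 endfacet
 facet normal 0.697 -0.568 -0.438
  outer loop
   vertex 4.5 1.2 4.6
   vertex 0.9 0.1 0.3
   vertex 5.6 5.4 0.9
  endloop
 endfacet
 facet normal -0.986 0.164 -0.042
  outer loop
   vertex 1.1 2.2 3.8
   vertex 1.8 5.5 0.2
   vertex 0.9 0.1 0.3
  endloop
 endfacet
 facet normal -0.198 -0.897 0.396
  outer loop
   vertex 2.4 1.4 4.0
   vertex 0.9 0.1 0.3
   vertex 4.5 1.2 4.6
  endloop
 endfacet
 facet normal -0.515 -0.722 0.462
  outer loop
   vertex 2.4 1.4 4.0
   vertex 1.1 2.2 3.8
   vertex 0.9 0.1 0.3
  endloop
 endfacet
 facet normal -0.288 -0.235 0.928
  outer loop
   vertex 2.4 1.4 4.0
   vertex 4.5 1.2 4.6
   vertex 1.1 2.2 3.8
  endloop
 endfacet
 facet normal 0.181 0.623 0.761
  outer loop
   vertex 3.5 4.3 2.3
   vertex 4.5 1.2 4.6
   vertex 5.6 5.4 0.9
  endloop
 endfacet
 facet normal -0.015 0.593 0.805
  outer loop
   vertex 3.5 4.3 2.3
   vertex 1.1 2.2 3.8
   vertex 4.5 1.2 4.6
  endloop
 endfacet
 facet normal -0.078 0.837 0.541
  outer loop
   vertex 3.5 4.3 2.3
   vertex 5.6 5.4 0.9
   vertex 1.8 5.5 0.2
  endloop
 endfacet
 facet normal -0.253 0.737 0.626
  outer loop
   vertex 3.5 4.3 2.3
   vertex 1.8 5.5 0.2
   vertex 1.1 2.2 3.8
  endloop
 endfacet
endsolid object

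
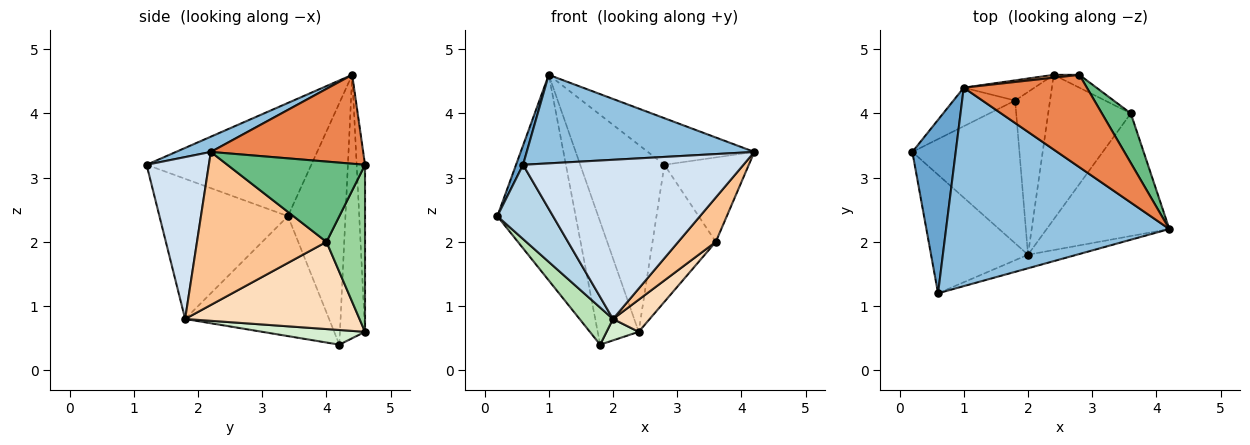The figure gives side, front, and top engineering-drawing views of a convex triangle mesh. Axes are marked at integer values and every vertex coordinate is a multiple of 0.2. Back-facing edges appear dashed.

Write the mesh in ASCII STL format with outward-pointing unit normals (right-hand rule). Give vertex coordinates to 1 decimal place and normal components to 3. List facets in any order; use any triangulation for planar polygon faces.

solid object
 facet normal -0.933 -0.040 0.357
  outer loop
   vertex 1.0 4.4 4.6
   vertex 0.2 3.4 2.4
   vertex 0.6 1.2 3.2
  endloop
 endfacet
 facet normal 0.062 -0.407 0.911
  outer loop
   vertex 1.0 4.4 4.6
   vertex 0.6 1.2 3.2
   vertex 4.2 2.2 3.4
  endloop
 endfacet
 facet normal -0.775 -0.336 -0.536
  outer loop
   vertex 2.0 1.8 0.8
   vertex 0.6 1.2 3.2
   vertex 0.2 3.4 2.4
  endloop
 endfacet
 facet normal 0.271 -0.959 -0.082
  outer loop
   vertex 2.0 1.8 0.8
   vertex 4.2 2.2 3.4
   vertex 0.6 1.2 3.2
  endloop
 endfacet
 facet normal 0.542 0.379 0.751
  outer loop
   vertex 2.8 4.6 3.2
   vertex 1.0 4.4 4.6
   vertex 4.2 2.2 3.4
  endloop
 endfacet
 facet normal -0.099 0.995 0.015
  outer loop
   vertex 2.8 4.6 3.2
   vertex 2.4 4.6 0.6
   vertex 1.0 4.4 4.6
  endloop
 endfacet
 facet normal 0.761 -0.221 -0.610
  outer loop
   vertex 3.6 4.0 2.0
   vertex 4.2 2.2 3.4
   vertex 2.0 1.8 0.8
  endloop
 endfacet
 facet normal 0.718 -0.151 -0.680
  outer loop
   vertex 3.6 4.0 2.0
   vertex 2.0 1.8 0.8
   vertex 2.4 4.6 0.6
  endloop
 endfacet
 facet normal 0.815 0.500 0.293
  outer loop
   vertex 3.6 4.0 2.0
   vertex 2.8 4.6 3.2
   vertex 4.2 2.2 3.4
  endloop
 endfacet
 facet normal 0.519 0.851 -0.080
  outer loop
   vertex 3.6 4.0 2.0
   vertex 2.4 4.6 0.6
   vertex 2.8 4.6 3.2
  endloop
 endfacet
 facet normal -0.735 -0.171 -0.656
  outer loop
   vertex 1.8 4.2 0.4
   vertex 2.0 1.8 0.8
   vertex 0.2 3.4 2.4
  endloop
 endfacet
 facet normal 0.385 -0.120 -0.915
  outer loop
   vertex 1.8 4.2 0.4
   vertex 2.4 4.6 0.6
   vertex 2.0 1.8 0.8
  endloop
 endfacet
 facet normal -0.585 0.797 -0.149
  outer loop
   vertex 1.8 4.2 0.4
   vertex 0.2 3.4 2.4
   vertex 1.0 4.4 4.6
  endloop
 endfacet
 facet normal -0.517 0.845 -0.139
  outer loop
   vertex 1.8 4.2 0.4
   vertex 1.0 4.4 4.6
   vertex 2.4 4.6 0.6
  endloop
 endfacet
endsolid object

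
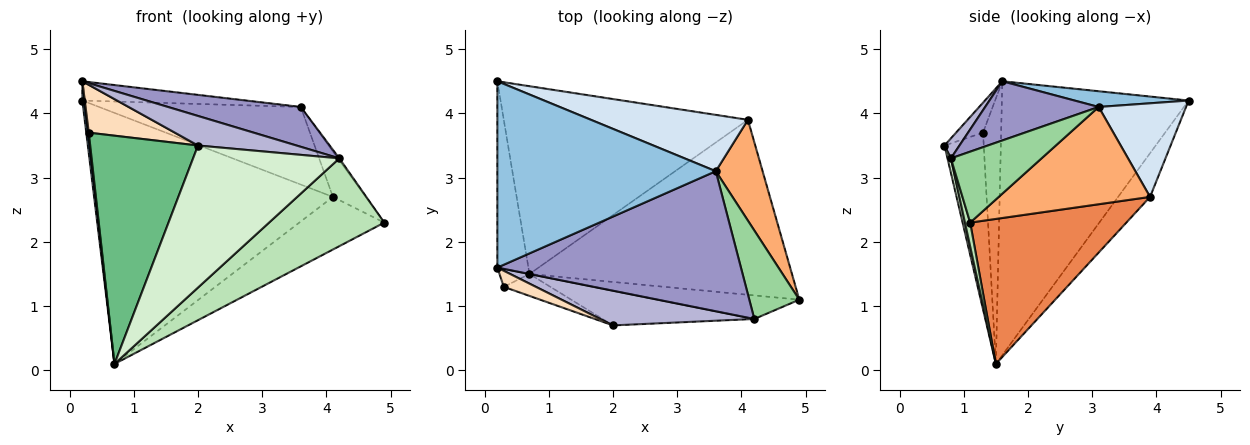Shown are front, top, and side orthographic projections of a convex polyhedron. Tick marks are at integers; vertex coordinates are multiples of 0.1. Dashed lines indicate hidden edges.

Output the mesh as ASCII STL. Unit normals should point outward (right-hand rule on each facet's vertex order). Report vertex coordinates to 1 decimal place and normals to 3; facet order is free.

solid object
 facet normal -0.994 -0.012 -0.113
  outer loop
   vertex 0.7 1.5 0.1
   vertex 0.2 1.6 4.5
   vertex 0.2 4.5 4.2
  endloop
 endfacet
 facet normal 0.071 0.103 0.992
  outer loop
   vertex 3.6 3.1 4.1
   vertex 0.2 4.5 4.2
   vertex 0.2 1.6 4.5
  endloop
 endfacet
 facet normal -0.107 0.796 -0.596
  outer loop
   vertex 4.1 3.9 2.7
   vertex 0.7 1.5 0.1
   vertex 0.2 4.5 4.2
  endloop
 endfacet
 facet normal 0.331 0.764 0.554
  outer loop
   vertex 4.1 3.9 2.7
   vertex 0.2 4.5 4.2
   vertex 3.6 3.1 4.1
  endloop
 endfacet
 facet normal 0.468 0.255 -0.846
  outer loop
   vertex 4.1 3.9 2.7
   vertex 4.9 1.1 2.3
   vertex 0.7 1.5 0.1
  endloop
 endfacet
 facet normal 0.884 0.192 0.426
  outer loop
   vertex 4.1 3.9 2.7
   vertex 3.6 3.1 4.1
   vertex 4.9 1.1 2.3
  endloop
 endfacet
 facet normal -0.993 -0.032 -0.112
  outer loop
   vertex 0.3 1.3 3.7
   vertex 0.2 1.6 4.5
   vertex 0.7 1.5 0.1
  endloop
 endfacet
 facet normal -0.285 -0.909 0.305
  outer loop
   vertex 0.3 1.3 3.7
   vertex 2.0 0.7 3.5
   vertex 0.2 1.6 4.5
  endloop
 endfacet
 facet normal -0.341 -0.936 -0.090
  outer loop
   vertex 0.3 1.3 3.7
   vertex 0.7 1.5 0.1
   vertex 2.0 0.7 3.5
  endloop
 endfacet
 facet normal 0.817 0.013 0.576
  outer loop
   vertex 4.2 0.8 3.3
   vertex 4.9 1.1 2.3
   vertex 3.6 3.1 4.1
  endloop
 endfacet
 facet normal 0.044 -0.965 -0.259
  outer loop
   vertex 4.2 0.8 3.3
   vertex 0.7 1.5 0.1
   vertex 4.9 1.1 2.3
  endloop
 endfacet
 facet normal 0.023 -0.971 -0.237
  outer loop
   vertex 4.2 0.8 3.3
   vertex 2.0 0.7 3.5
   vertex 0.7 1.5 0.1
  endloop
 endfacet
 facet normal 0.228 -0.266 0.937
  outer loop
   vertex 4.2 0.8 3.3
   vertex 3.6 3.1 4.1
   vertex 0.2 1.6 4.5
  endloop
 endfacet
 facet normal 0.098 -0.645 0.758
  outer loop
   vertex 4.2 0.8 3.3
   vertex 0.2 1.6 4.5
   vertex 2.0 0.7 3.5
  endloop
 endfacet
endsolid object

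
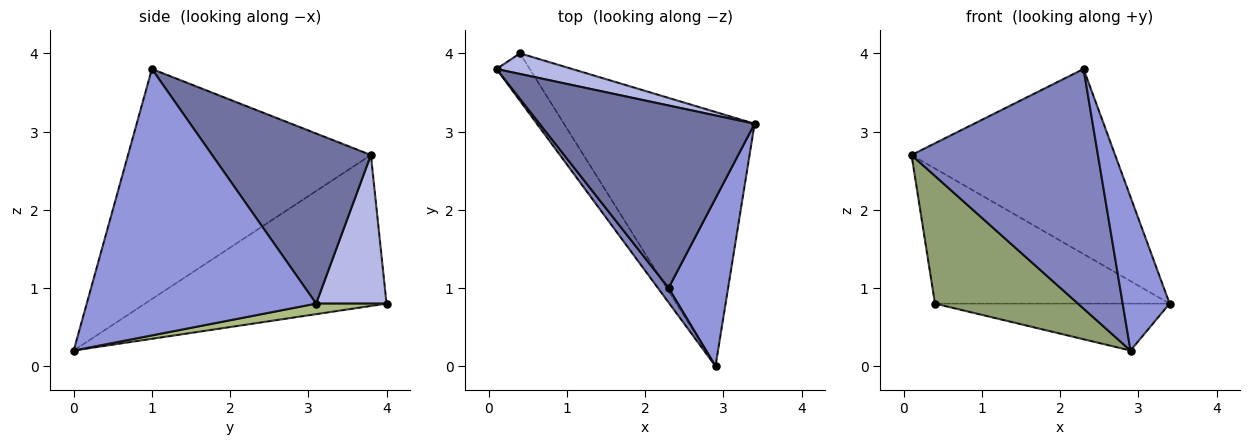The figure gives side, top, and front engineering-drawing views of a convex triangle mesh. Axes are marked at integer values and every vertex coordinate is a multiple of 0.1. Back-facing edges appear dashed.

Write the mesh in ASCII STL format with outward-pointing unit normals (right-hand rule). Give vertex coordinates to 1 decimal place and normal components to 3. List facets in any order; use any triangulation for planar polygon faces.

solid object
 facet normal 0.485 0.623 0.614
  outer loop
   vertex 2.3 1.0 3.8
   vertex 3.4 3.1 0.8
   vertex 0.1 3.8 2.7
  endloop
 endfacet
 facet normal -0.793 -0.608 0.037
  outer loop
   vertex 2.3 1.0 3.8
   vertex 0.1 3.8 2.7
   vertex 2.9 0.0 0.2
  endloop
 endfacet
 facet normal 0.957 -0.196 0.214
  outer loop
   vertex 2.3 1.0 3.8
   vertex 2.9 0.0 0.2
   vertex 3.4 3.1 0.8
  endloop
 endfacet
 facet normal 0.284 0.948 0.145
  outer loop
   vertex 0.4 4.0 0.8
   vertex 0.1 3.8 2.7
   vertex 3.4 3.1 0.8
  endloop
 endfacet
 facet normal -0.845 -0.500 -0.186
  outer loop
   vertex 0.4 4.0 0.8
   vertex 2.9 0.0 0.2
   vertex 0.1 3.8 2.7
  endloop
 endfacet
 facet normal 0.054 0.181 -0.982
  outer loop
   vertex 0.4 4.0 0.8
   vertex 3.4 3.1 0.8
   vertex 2.9 0.0 0.2
  endloop
 endfacet
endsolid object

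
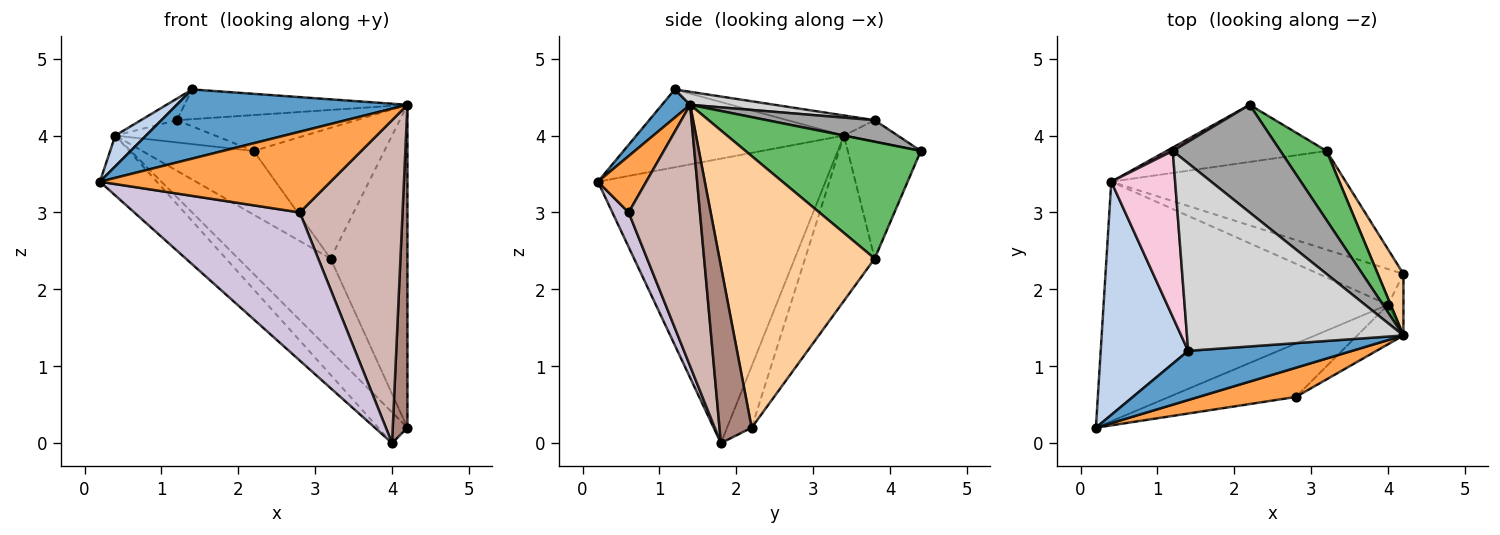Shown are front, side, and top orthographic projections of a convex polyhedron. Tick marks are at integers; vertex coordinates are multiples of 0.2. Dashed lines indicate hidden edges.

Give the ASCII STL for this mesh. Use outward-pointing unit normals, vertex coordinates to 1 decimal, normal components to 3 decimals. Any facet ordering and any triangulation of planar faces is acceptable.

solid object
 facet normal 0.099 -0.811 0.577
  outer loop
   vertex 4.2 1.4 4.4
   vertex 1.4 1.2 4.6
   vertex 0.2 0.2 3.4
  endloop
 endfacet
 facet normal -0.662 -0.098 0.743
  outer loop
   vertex 0.4 3.4 4.0
   vertex 0.2 0.2 3.4
   vertex 1.4 1.2 4.6
  endloop
 endfacet
 facet normal 0.193 -0.923 0.334
  outer loop
   vertex 2.8 0.6 3.0
   vertex 4.2 1.4 4.4
   vertex 0.2 0.2 3.4
  endloop
 endfacet
 facet normal 0.893 0.442 0.084
  outer loop
   vertex 3.2 3.8 2.4
   vertex 4.2 1.4 4.4
   vertex 4.2 2.2 0.2
  endloop
 endfacet
 facet normal 0.764 0.570 0.302
  outer loop
   vertex 3.2 3.8 2.4
   vertex 2.2 4.4 3.8
   vertex 4.2 1.4 4.4
  endloop
 endfacet
 facet normal -0.458 0.607 -0.650
  outer loop
   vertex 3.2 3.8 2.4
   vertex 4.2 2.2 0.2
   vertex 0.4 3.4 4.0
  endloop
 endfacet
 facet normal -0.438 0.669 -0.600
  outer loop
   vertex 3.2 3.8 2.4
   vertex 0.4 3.4 4.0
   vertex 2.2 4.4 3.8
  endloop
 endfacet
 facet normal -0.696 0.174 -0.696
  outer loop
   vertex 4.0 1.8 0.0
   vertex 0.2 0.2 3.4
   vertex 0.4 3.4 4.0
  endloop
 endfacet
 facet normal -0.482 0.573 -0.663
  outer loop
   vertex 4.0 1.8 0.0
   vertex 0.4 3.4 4.0
   vertex 4.2 2.2 0.2
  endloop
 endfacet
 facet normal 0.092 -0.937 -0.338
  outer loop
   vertex 4.0 1.8 0.0
   vertex 2.8 0.6 3.0
   vertex 0.2 0.2 3.4
  endloop
 endfacet
 facet normal 0.907 -0.414 -0.079
  outer loop
   vertex 4.0 1.8 0.0
   vertex 4.2 2.2 0.2
   vertex 4.2 1.4 4.4
  endloop
 endfacet
 facet normal 0.567 -0.817 -0.100
  outer loop
   vertex 4.0 1.8 0.0
   vertex 4.2 1.4 4.4
   vertex 2.8 0.6 3.0
  endloop
 endfacet
 facet normal -0.470 0.873 0.134
  outer loop
   vertex 1.2 3.8 4.2
   vertex 2.2 4.4 3.8
   vertex 0.4 3.4 4.0
  endloop
 endfacet
 facet normal -0.298 0.123 0.947
  outer loop
   vertex 1.2 3.8 4.2
   vertex 0.4 3.4 4.0
   vertex 1.4 1.2 4.6
  endloop
 endfacet
 facet normal 0.186 0.311 0.932
  outer loop
   vertex 1.2 3.8 4.2
   vertex 4.2 1.4 4.4
   vertex 2.2 4.4 3.8
  endloop
 endfacet
 facet normal 0.059 0.156 0.986
  outer loop
   vertex 1.2 3.8 4.2
   vertex 1.4 1.2 4.6
   vertex 4.2 1.4 4.4
  endloop
 endfacet
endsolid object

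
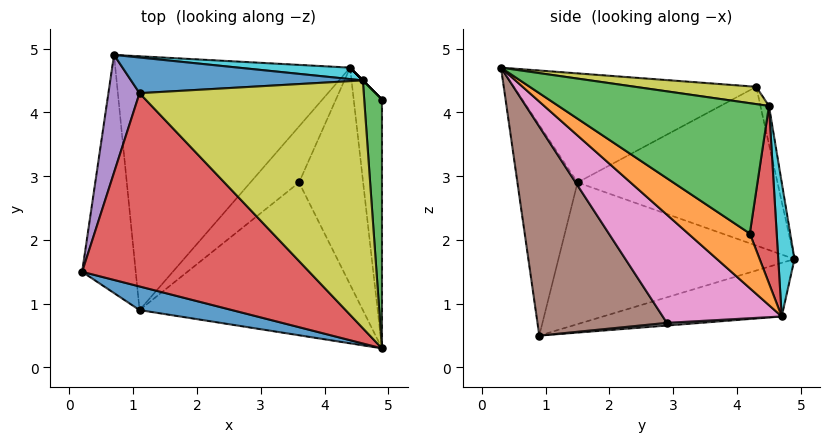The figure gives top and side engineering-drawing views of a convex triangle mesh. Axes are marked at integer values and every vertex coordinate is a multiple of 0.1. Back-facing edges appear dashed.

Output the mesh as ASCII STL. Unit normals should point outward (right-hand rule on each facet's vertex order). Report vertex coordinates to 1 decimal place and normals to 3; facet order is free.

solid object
 facet normal -0.291 -0.948 0.128
  outer loop
   vertex 1.1 0.9 0.5
   vertex 4.9 0.3 4.7
   vertex 0.2 1.5 2.9
  endloop
 endfacet
 facet normal -0.935 0.013 -0.354
  outer loop
   vertex 1.1 0.9 0.5
   vertex 0.2 1.5 2.9
   vertex 0.7 4.9 1.7
  endloop
 endfacet
 facet normal -0.215 0.261 -0.941
  outer loop
   vertex 4.4 4.7 0.8
   vertex 1.1 0.9 0.5
   vertex 0.7 4.9 1.7
  endloop
 endfacet
 facet normal -0.409 -0.325 0.852
  outer loop
   vertex 1.1 4.3 4.4
   vertex 0.2 1.5 2.9
   vertex 4.9 0.3 4.7
  endloop
 endfacet
 facet normal -0.960 0.208 0.188
  outer loop
   vertex 1.1 4.3 4.4
   vertex 0.7 4.9 1.7
   vertex 0.2 1.5 2.9
  endloop
 endfacet
 facet normal 0.539 -0.616 -0.575
  outer loop
   vertex 3.6 2.9 0.7
   vertex 4.9 0.3 4.7
   vertex 1.1 0.9 0.5
  endloop
 endfacet
 facet normal 0.811 -0.334 -0.481
  outer loop
   vertex 3.6 2.9 0.7
   vertex 4.4 4.7 0.8
   vertex 4.9 0.3 4.7
  endloop
 endfacet
 facet normal 0.055 0.031 -0.998
  outer loop
   vertex 3.6 2.9 0.7
   vertex 1.1 0.9 0.5
   vertex 4.4 4.7 0.8
  endloop
 endfacet
 facet normal 0.076 0.146 0.986
  outer loop
   vertex 4.6 4.5 4.1
   vertex 1.1 4.3 4.4
   vertex 4.9 0.3 4.7
  endloop
 endfacet
 facet normal 0.068 0.996 0.056
  outer loop
   vertex 4.6 4.5 4.1
   vertex 4.4 4.7 0.8
   vertex 0.7 4.9 1.7
  endloop
 endfacet
 facet normal -0.037 0.974 0.222
  outer loop
   vertex 4.6 4.5 4.1
   vertex 0.7 4.9 1.7
   vertex 1.1 4.3 4.4
  endloop
 endfacet
 facet normal 0.849 -0.293 -0.439
  outer loop
   vertex 4.9 4.2 2.1
   vertex 4.9 0.3 4.7
   vertex 4.4 4.7 0.8
  endloop
 endfacet
 facet normal 0.987 0.090 0.135
  outer loop
   vertex 4.9 4.2 2.1
   vertex 4.6 4.5 4.1
   vertex 4.9 0.3 4.7
  endloop
 endfacet
 facet normal 0.707 0.707 0.000
  outer loop
   vertex 4.9 4.2 2.1
   vertex 4.4 4.7 0.8
   vertex 4.6 4.5 4.1
  endloop
 endfacet
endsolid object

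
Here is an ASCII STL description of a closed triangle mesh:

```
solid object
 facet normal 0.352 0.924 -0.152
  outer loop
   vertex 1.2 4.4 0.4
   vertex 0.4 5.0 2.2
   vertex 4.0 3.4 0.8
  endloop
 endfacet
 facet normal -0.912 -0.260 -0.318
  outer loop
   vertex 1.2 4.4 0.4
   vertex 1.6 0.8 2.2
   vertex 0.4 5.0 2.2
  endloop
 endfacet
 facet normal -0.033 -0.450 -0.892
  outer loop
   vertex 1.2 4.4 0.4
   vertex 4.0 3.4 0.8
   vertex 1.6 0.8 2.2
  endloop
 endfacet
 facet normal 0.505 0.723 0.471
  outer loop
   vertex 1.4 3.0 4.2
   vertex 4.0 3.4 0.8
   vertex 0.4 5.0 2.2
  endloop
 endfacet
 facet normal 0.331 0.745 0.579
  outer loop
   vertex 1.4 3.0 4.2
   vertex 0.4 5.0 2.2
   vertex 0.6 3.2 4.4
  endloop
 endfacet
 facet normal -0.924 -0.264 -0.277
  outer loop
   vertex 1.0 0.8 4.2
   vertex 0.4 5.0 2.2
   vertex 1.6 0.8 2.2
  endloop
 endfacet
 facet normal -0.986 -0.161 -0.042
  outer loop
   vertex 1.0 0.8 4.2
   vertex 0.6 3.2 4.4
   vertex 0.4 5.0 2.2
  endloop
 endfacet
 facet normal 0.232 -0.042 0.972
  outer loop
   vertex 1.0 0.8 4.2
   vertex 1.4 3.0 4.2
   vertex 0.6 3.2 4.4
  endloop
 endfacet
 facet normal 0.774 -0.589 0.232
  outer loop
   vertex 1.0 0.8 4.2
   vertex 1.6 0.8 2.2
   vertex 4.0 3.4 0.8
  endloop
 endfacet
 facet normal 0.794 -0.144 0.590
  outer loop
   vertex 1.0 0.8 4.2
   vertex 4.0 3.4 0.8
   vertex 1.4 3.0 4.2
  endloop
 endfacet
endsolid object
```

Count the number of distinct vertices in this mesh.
7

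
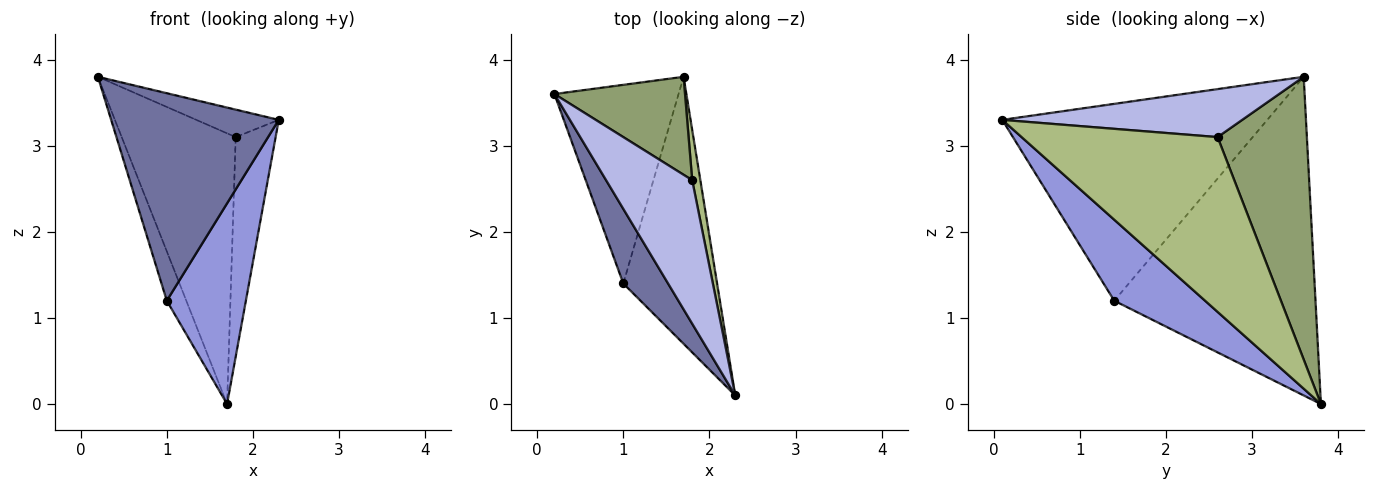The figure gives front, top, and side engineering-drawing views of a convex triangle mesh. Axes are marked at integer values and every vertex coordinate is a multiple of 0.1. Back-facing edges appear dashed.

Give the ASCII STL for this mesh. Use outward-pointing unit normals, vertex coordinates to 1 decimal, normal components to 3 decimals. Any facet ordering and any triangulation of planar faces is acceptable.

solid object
 facet normal -0.830 -0.525 0.189
  outer loop
   vertex 1.0 1.4 1.2
   vertex 2.3 0.1 3.3
   vertex 0.2 3.6 3.8
  endloop
 endfacet
 facet normal -0.928 0.090 -0.362
  outer loop
   vertex 1.0 1.4 1.2
   vertex 0.2 3.6 3.8
   vertex 1.7 3.8 0.0
  endloop
 endfacet
 facet normal 0.568 -0.495 -0.658
  outer loop
   vertex 1.0 1.4 1.2
   vertex 1.7 3.8 0.0
   vertex 2.3 0.1 3.3
  endloop
 endfacet
 facet normal 0.480 0.165 0.862
  outer loop
   vertex 1.8 2.6 3.1
   vertex 0.2 3.6 3.8
   vertex 2.3 0.1 3.3
  endloop
 endfacet
 facet normal 0.593 0.757 0.274
  outer loop
   vertex 1.8 2.6 3.1
   vertex 1.7 3.8 0.0
   vertex 0.2 3.6 3.8
  endloop
 endfacet
 facet normal 0.979 0.199 0.046
  outer loop
   vertex 1.8 2.6 3.1
   vertex 2.3 0.1 3.3
   vertex 1.7 3.8 0.0
  endloop
 endfacet
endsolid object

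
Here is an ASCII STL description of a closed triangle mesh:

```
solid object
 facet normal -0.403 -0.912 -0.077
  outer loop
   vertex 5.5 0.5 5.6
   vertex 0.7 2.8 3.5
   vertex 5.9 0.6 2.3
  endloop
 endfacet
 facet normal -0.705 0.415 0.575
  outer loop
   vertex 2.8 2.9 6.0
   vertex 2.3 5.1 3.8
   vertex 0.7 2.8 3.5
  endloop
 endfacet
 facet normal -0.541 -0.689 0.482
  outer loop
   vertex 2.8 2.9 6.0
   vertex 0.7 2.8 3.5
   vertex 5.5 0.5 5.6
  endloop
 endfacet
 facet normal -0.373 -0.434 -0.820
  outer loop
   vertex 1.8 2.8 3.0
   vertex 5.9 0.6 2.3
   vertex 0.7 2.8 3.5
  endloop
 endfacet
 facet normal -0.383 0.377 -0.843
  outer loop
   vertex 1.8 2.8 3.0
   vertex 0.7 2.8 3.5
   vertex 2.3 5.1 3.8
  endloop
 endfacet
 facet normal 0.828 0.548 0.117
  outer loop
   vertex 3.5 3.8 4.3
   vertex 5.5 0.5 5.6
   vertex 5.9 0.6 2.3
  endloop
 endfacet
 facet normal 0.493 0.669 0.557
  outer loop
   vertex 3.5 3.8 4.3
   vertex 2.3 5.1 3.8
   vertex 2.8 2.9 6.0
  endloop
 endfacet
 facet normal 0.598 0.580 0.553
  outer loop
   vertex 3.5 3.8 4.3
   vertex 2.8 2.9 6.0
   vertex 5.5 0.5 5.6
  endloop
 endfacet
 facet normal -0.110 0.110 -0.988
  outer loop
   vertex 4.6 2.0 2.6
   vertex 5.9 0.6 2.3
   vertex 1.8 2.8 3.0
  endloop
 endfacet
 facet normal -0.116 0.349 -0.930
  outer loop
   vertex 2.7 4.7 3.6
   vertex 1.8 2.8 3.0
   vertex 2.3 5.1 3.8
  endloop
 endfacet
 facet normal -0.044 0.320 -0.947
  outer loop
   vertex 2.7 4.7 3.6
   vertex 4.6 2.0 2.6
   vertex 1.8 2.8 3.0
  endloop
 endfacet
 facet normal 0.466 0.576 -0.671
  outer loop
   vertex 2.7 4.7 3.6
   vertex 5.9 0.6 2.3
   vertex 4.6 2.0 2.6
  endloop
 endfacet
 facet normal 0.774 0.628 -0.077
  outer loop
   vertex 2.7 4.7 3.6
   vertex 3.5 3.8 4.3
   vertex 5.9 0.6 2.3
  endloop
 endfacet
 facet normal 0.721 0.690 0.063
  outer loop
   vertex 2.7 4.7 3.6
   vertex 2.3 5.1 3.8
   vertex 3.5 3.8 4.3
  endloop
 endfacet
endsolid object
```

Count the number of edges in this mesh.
21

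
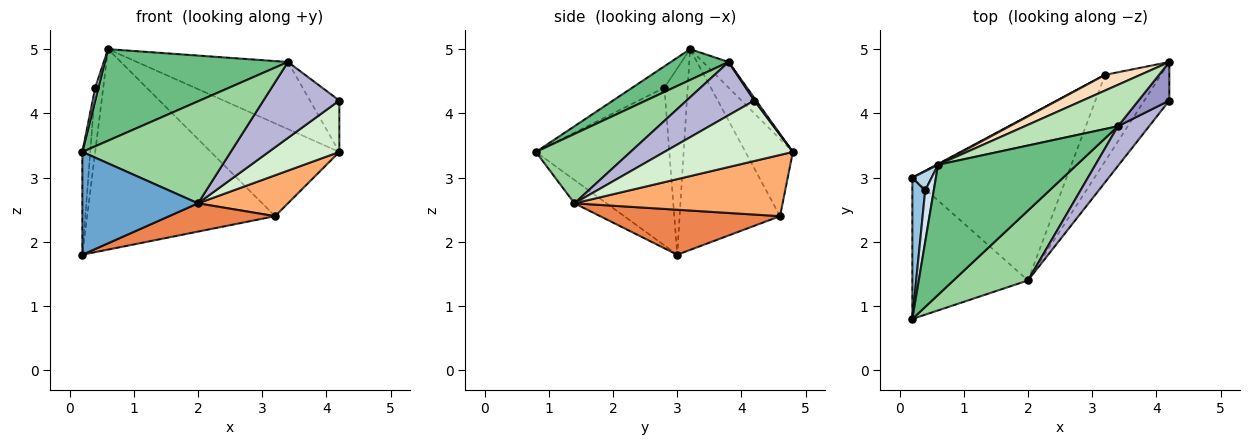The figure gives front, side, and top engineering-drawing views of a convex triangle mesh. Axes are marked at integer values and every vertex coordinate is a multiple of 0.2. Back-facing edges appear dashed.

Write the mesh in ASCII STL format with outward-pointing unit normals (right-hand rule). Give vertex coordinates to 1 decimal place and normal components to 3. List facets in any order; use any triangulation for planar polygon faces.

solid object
 facet normal -0.161 -0.580 -0.798
  outer loop
   vertex 2.0 1.4 2.6
   vertex 0.2 0.8 3.4
   vertex 0.2 3.0 1.8
  endloop
 endfacet
 facet normal -0.995 0.059 0.081
  outer loop
   vertex 0.4 2.8 4.4
   vertex 0.2 3.0 1.8
   vertex 0.2 0.8 3.4
  endloop
 endfacet
 facet normal -0.941 0.324 0.097
  outer loop
   vertex 0.4 2.8 4.4
   vertex 0.6 3.2 5.0
   vertex 0.2 3.0 1.8
  endloop
 endfacet
 facet normal -0.925 -0.092 0.370
  outer loop
   vertex 0.4 2.8 4.4
   vertex 0.2 0.8 3.4
   vertex 0.6 3.2 5.0
  endloop
 endfacet
 facet normal 0.276 -0.163 -0.947
  outer loop
   vertex 3.2 4.6 2.4
   vertex 2.0 1.4 2.6
   vertex 0.2 3.0 1.8
  endloop
 endfacet
 facet normal 0.703 -0.304 -0.643
  outer loop
   vertex 3.2 4.6 2.4
   vertex 4.2 4.8 3.4
   vertex 2.0 1.4 2.6
  endloop
 endfacet
 facet normal -0.471 0.882 0.004
  outer loop
   vertex 3.2 4.6 2.4
   vertex 0.2 3.0 1.8
   vertex 0.6 3.2 5.0
  endloop
 endfacet
 facet normal -0.342 0.926 0.157
  outer loop
   vertex 3.2 4.6 2.4
   vertex 0.6 3.2 5.0
   vertex 4.2 4.8 3.4
  endloop
 endfacet
 facet normal 0.179 -0.566 0.805
  outer loop
   vertex 3.4 3.8 4.8
   vertex 0.6 3.2 5.0
   vertex 0.2 0.8 3.4
  endloop
 endfacet
 facet normal 0.466 -0.730 0.500
  outer loop
   vertex 3.4 3.8 4.8
   vertex 0.2 0.8 3.4
   vertex 2.0 1.4 2.6
  endloop
 endfacet
 facet normal -0.143 0.842 0.520
  outer loop
   vertex 3.4 3.8 4.8
   vertex 4.2 4.8 3.4
   vertex 0.6 3.2 5.0
  endloop
 endfacet
 facet normal 0.824 -0.453 -0.340
  outer loop
   vertex 4.2 4.2 4.2
   vertex 2.0 1.4 2.6
   vertex 4.2 4.8 3.4
  endloop
 endfacet
 facet normal 0.050 0.799 0.599
  outer loop
   vertex 4.2 4.2 4.2
   vertex 4.2 4.8 3.4
   vertex 3.4 3.8 4.8
  endloop
 endfacet
 facet normal 0.620 -0.695 0.364
  outer loop
   vertex 4.2 4.2 4.2
   vertex 3.4 3.8 4.8
   vertex 2.0 1.4 2.6
  endloop
 endfacet
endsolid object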